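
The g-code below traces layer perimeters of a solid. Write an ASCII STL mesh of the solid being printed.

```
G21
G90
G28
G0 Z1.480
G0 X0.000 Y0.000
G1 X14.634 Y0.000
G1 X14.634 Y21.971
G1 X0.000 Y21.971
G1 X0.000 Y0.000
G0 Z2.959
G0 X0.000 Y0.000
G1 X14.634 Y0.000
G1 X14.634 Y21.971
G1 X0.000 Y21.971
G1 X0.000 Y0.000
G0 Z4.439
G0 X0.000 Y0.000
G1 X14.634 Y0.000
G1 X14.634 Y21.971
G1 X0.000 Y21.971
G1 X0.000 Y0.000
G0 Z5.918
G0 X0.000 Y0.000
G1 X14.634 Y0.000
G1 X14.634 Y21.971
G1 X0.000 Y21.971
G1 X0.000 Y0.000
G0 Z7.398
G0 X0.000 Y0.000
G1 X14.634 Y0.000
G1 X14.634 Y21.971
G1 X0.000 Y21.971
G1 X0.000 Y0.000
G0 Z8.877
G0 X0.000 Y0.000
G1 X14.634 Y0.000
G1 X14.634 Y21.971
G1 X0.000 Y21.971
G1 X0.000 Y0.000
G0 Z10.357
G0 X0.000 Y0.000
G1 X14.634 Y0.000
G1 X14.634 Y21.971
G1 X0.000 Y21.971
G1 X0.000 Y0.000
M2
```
solid part
  facet normal 0.0000 0.0000 -1.0000
    outer loop
      vertex 14.634 21.971 0.000
      vertex 14.634 0.000 0.000
      vertex 0.000 0.000 0.000
    endloop
  endfacet
  facet normal 0.0000 0.0000 -1.0000
    outer loop
      vertex 0.000 21.971 0.000
      vertex 14.634 21.971 0.000
      vertex 0.000 0.000 0.000
    endloop
  endfacet
  facet normal 0.0000 0.0000 1.0000
    outer loop
      vertex 0.000 0.000 10.357
      vertex 14.634 0.000 10.357
      vertex 14.634 21.971 10.357
    endloop
  endfacet
  facet normal 0.0000 0.0000 1.0000
    outer loop
      vertex 0.000 0.000 10.357
      vertex 14.634 21.971 10.357
      vertex 0.000 21.971 10.357
    endloop
  endfacet
  facet normal 0.0000 -1.0000 0.0000
    outer loop
      vertex 0.000 0.000 0.000
      vertex 14.634 0.000 0.000
      vertex 14.634 0.000 10.357
    endloop
  endfacet
  facet normal 0.0000 -1.0000 0.0000
    outer loop
      vertex 0.000 0.000 0.000
      vertex 14.634 0.000 10.357
      vertex 0.000 0.000 10.357
    endloop
  endfacet
  facet normal 0.0000 1.0000 0.0000
    outer loop
      vertex 14.634 21.971 10.357
      vertex 14.634 21.971 0.000
      vertex 0.000 21.971 0.000
    endloop
  endfacet
  facet normal 0.0000 1.0000 0.0000
    outer loop
      vertex 0.000 21.971 10.357
      vertex 14.634 21.971 10.357
      vertex 0.000 21.971 0.000
    endloop
  endfacet
  facet normal -1.0000 0.0000 0.0000
    outer loop
      vertex 0.000 21.971 10.357
      vertex 0.000 21.971 0.000
      vertex 0.000 0.000 0.000
    endloop
  endfacet
  facet normal -1.0000 0.0000 0.0000
    outer loop
      vertex 0.000 0.000 10.357
      vertex 0.000 21.971 10.357
      vertex 0.000 0.000 0.000
    endloop
  endfacet
  facet normal 1.0000 0.0000 0.0000
    outer loop
      vertex 14.634 0.000 0.000
      vertex 14.634 21.971 0.000
      vertex 14.634 21.971 10.357
    endloop
  endfacet
  facet normal 1.0000 0.0000 0.0000
    outer loop
      vertex 14.634 0.000 0.000
      vertex 14.634 21.971 10.357
      vertex 14.634 0.000 10.357
    endloop
  endfacet
endsolid part

The G0 Z moves step by Δz≈1.480 mm. Every layer's G1 loop is the same polygon, so the solid is a straight extrusion of it from z=0 to z≈10.4. Closing with flat bottom and top caps and triangulating gives 12 facets — a rectangular box, roughly 14.6 × 22 mm footprint and 10.4 mm tall.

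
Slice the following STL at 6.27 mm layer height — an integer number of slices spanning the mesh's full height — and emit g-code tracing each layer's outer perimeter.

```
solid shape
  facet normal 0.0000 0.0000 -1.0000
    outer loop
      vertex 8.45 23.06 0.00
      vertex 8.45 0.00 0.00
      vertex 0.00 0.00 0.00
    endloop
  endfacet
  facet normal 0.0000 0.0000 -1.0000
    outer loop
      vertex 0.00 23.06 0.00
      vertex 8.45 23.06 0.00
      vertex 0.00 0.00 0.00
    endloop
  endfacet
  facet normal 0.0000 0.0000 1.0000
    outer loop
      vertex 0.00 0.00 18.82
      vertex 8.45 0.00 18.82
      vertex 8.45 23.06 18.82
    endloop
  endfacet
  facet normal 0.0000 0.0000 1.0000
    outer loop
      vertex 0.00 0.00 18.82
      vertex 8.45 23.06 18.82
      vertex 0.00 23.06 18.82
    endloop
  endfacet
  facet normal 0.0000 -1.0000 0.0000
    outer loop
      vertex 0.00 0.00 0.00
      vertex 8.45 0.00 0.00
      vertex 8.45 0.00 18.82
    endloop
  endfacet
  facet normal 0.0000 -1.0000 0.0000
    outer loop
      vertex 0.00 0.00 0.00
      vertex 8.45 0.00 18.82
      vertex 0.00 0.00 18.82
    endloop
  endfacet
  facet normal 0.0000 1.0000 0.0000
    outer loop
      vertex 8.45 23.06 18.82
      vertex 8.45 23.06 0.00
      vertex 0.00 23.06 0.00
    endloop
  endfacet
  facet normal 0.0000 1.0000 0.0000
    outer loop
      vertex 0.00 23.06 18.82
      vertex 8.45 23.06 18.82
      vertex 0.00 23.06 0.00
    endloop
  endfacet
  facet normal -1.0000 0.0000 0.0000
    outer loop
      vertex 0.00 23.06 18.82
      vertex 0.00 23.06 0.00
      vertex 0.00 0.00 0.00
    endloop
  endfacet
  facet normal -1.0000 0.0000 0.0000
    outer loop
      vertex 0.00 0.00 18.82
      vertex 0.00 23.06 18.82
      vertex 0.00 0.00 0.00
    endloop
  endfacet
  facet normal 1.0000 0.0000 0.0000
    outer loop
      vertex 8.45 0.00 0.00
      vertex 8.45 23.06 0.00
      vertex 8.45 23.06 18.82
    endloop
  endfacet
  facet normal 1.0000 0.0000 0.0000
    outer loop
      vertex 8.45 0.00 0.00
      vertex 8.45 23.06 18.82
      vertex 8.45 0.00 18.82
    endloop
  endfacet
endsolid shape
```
; perimeter-only toolpath
G21 ; units = mm
G90 ; absolute positioning
G28 ; home
; layer 1
G0 Z6.27
G0 X0.00 Y0.00
G1 X8.45 Y0.00
G1 X8.45 Y23.06
G1 X0.00 Y23.06
G1 X0.00 Y0.00
; layer 2
G0 Z12.55
G0 X0.00 Y0.00
G1 X8.45 Y0.00
G1 X8.45 Y23.06
G1 X0.00 Y23.06
G1 X0.00 Y0.00
; layer 3
G0 Z18.82
G0 X0.00 Y0.00
G1 X8.45 Y0.00
G1 X8.45 Y23.06
G1 X0.00 Y23.06
G1 X0.00 Y0.00
M2 ; end

The solid is a rectangular box, roughly 8.45 × 23.1 mm footprint and 18.8 mm tall. Slicing at Δz = 6.27 mm — 3 equal slices spanning the solid's height, so layer i sits at z = i·h/3 — gives 3 non-empty perimeters. Each is a 4-segment closed polygon; G0 lifts to the layer z and rapids to the start vertex, then G1 traces the edges.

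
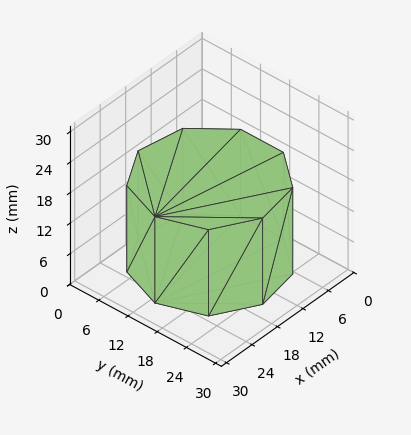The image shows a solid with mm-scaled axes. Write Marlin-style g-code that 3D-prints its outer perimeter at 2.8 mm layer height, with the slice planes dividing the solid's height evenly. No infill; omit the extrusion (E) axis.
Reading the render: the shape is a regular 9-sided prism (a cylinder approximated with 9 flat sides), circumscribed radius ≈ 13 mm, height ≈ 17 mm (dimensions read to the nearest mm from the axis ticks). For the g-code, the solid's height is divided into equal slices at the stated Δz and each level perimeter traced with G1 moves after a G0 lift.

; perimeter-only toolpath
G21 ; units = mm
G90 ; absolute positioning
G28 ; home
; layer 1
G0 Z2.8
G0 X26.0 Y13.0
G1 X23.0 Y21.4
G1 X15.3 Y25.8
G1 X6.5 Y24.3
G1 X0.8 Y17.4
G1 X0.8 Y8.6
G1 X6.5 Y1.7
G1 X15.3 Y0.2
G1 X23.0 Y4.6
G1 X26.0 Y13.0
; layer 2
G0 Z5.7
G0 X26.0 Y13.0
G1 X23.0 Y21.4
G1 X15.3 Y25.8
G1 X6.5 Y24.3
G1 X0.8 Y17.4
G1 X0.8 Y8.6
G1 X6.5 Y1.7
G1 X15.3 Y0.2
G1 X23.0 Y4.6
G1 X26.0 Y13.0
; layer 3
G0 Z8.5
G0 X26.0 Y13.0
G1 X23.0 Y21.4
G1 X15.3 Y25.8
G1 X6.5 Y24.3
G1 X0.8 Y17.4
G1 X0.8 Y8.6
G1 X6.5 Y1.7
G1 X15.3 Y0.2
G1 X23.0 Y4.6
G1 X26.0 Y13.0
; layer 4
G0 Z11.3
G0 X26.0 Y13.0
G1 X23.0 Y21.4
G1 X15.3 Y25.8
G1 X6.5 Y24.3
G1 X0.8 Y17.4
G1 X0.8 Y8.6
G1 X6.5 Y1.7
G1 X15.3 Y0.2
G1 X23.0 Y4.6
G1 X26.0 Y13.0
; layer 5
G0 Z14.2
G0 X26.0 Y13.0
G1 X23.0 Y21.4
G1 X15.3 Y25.8
G1 X6.5 Y24.3
G1 X0.8 Y17.4
G1 X0.8 Y8.6
G1 X6.5 Y1.7
G1 X15.3 Y0.2
G1 X23.0 Y4.6
G1 X26.0 Y13.0
; layer 6
G0 Z17.0
G0 X26.0 Y13.0
G1 X23.0 Y21.4
G1 X15.3 Y25.8
G1 X6.5 Y24.3
G1 X0.8 Y17.4
G1 X0.8 Y8.6
G1 X6.5 Y1.7
G1 X15.3 Y0.2
G1 X23.0 Y4.6
G1 X26.0 Y13.0
M2 ; end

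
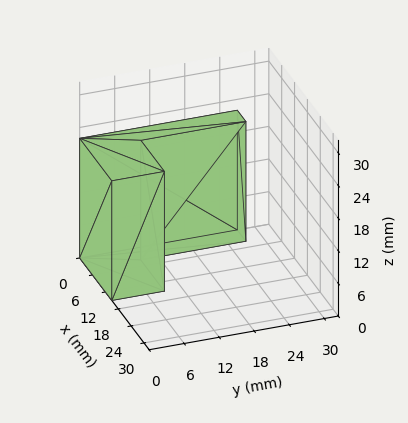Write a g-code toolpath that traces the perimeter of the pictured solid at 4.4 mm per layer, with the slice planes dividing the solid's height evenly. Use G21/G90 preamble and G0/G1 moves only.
Reading the render: the shape is an L-shaped prism: outer 15 × 27 mm, arm thicknesses ≈ 9 mm (horizontal) and 4 mm (vertical), extruded 22 mm in z (dimensions read to the nearest mm from the axis ticks). For the g-code, the solid's height is divided into equal slices at the stated Δz and each level perimeter traced with G1 moves after a G0 lift.

; perimeter-only toolpath
G21 ; units = mm
G90 ; absolute positioning
G28 ; home
; layer 1
G0 Z4.4
G0 X0.0 Y0.0
G1 X15.0 Y0.0
G1 X15.0 Y9.0
G1 X4.0 Y9.0
G1 X4.0 Y27.0
G1 X0.0 Y27.0
G1 X0.0 Y0.0
; layer 2
G0 Z8.8
G0 X0.0 Y0.0
G1 X15.0 Y0.0
G1 X15.0 Y9.0
G1 X4.0 Y9.0
G1 X4.0 Y27.0
G1 X0.0 Y27.0
G1 X0.0 Y0.0
; layer 3
G0 Z13.2
G0 X0.0 Y0.0
G1 X15.0 Y0.0
G1 X15.0 Y9.0
G1 X4.0 Y9.0
G1 X4.0 Y27.0
G1 X0.0 Y27.0
G1 X0.0 Y0.0
; layer 4
G0 Z17.6
G0 X0.0 Y0.0
G1 X15.0 Y0.0
G1 X15.0 Y9.0
G1 X4.0 Y9.0
G1 X4.0 Y27.0
G1 X0.0 Y27.0
G1 X0.0 Y0.0
; layer 5
G0 Z22.0
G0 X0.0 Y0.0
G1 X15.0 Y0.0
G1 X15.0 Y9.0
G1 X4.0 Y9.0
G1 X4.0 Y27.0
G1 X0.0 Y27.0
G1 X0.0 Y0.0
M2 ; end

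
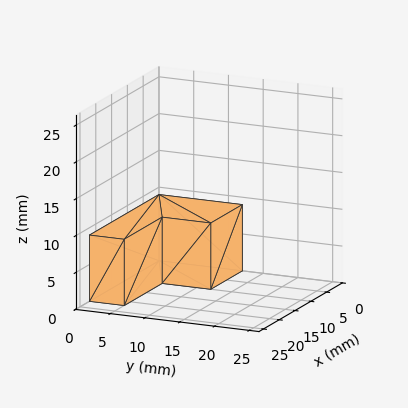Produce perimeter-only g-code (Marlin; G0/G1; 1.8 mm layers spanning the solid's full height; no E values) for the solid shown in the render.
Reading the render: the shape is an L-shaped prism: outer 22 × 12 mm, arm thicknesses ≈ 5 mm (horizontal) and 10 mm (vertical), extruded 9 mm in z (dimensions read to the nearest mm from the axis ticks). For the g-code, the solid's height is divided into equal slices at the stated Δz and each level perimeter traced with G1 moves after a G0 lift.

; perimeter-only toolpath
G21 ; units = mm
G90 ; absolute positioning
G28 ; home
; layer 1
G0 Z1.8
G0 X0.0 Y0.0
G1 X22.0 Y0.0
G1 X22.0 Y5.0
G1 X10.0 Y5.0
G1 X10.0 Y12.0
G1 X0.0 Y12.0
G1 X0.0 Y0.0
; layer 2
G0 Z3.6
G0 X0.0 Y0.0
G1 X22.0 Y0.0
G1 X22.0 Y5.0
G1 X10.0 Y5.0
G1 X10.0 Y12.0
G1 X0.0 Y12.0
G1 X0.0 Y0.0
; layer 3
G0 Z5.4
G0 X0.0 Y0.0
G1 X22.0 Y0.0
G1 X22.0 Y5.0
G1 X10.0 Y5.0
G1 X10.0 Y12.0
G1 X0.0 Y12.0
G1 X0.0 Y0.0
; layer 4
G0 Z7.2
G0 X0.0 Y0.0
G1 X22.0 Y0.0
G1 X22.0 Y5.0
G1 X10.0 Y5.0
G1 X10.0 Y12.0
G1 X0.0 Y12.0
G1 X0.0 Y0.0
; layer 5
G0 Z9.0
G0 X0.0 Y0.0
G1 X22.0 Y0.0
G1 X22.0 Y5.0
G1 X10.0 Y5.0
G1 X10.0 Y12.0
G1 X0.0 Y12.0
G1 X0.0 Y0.0
M2 ; end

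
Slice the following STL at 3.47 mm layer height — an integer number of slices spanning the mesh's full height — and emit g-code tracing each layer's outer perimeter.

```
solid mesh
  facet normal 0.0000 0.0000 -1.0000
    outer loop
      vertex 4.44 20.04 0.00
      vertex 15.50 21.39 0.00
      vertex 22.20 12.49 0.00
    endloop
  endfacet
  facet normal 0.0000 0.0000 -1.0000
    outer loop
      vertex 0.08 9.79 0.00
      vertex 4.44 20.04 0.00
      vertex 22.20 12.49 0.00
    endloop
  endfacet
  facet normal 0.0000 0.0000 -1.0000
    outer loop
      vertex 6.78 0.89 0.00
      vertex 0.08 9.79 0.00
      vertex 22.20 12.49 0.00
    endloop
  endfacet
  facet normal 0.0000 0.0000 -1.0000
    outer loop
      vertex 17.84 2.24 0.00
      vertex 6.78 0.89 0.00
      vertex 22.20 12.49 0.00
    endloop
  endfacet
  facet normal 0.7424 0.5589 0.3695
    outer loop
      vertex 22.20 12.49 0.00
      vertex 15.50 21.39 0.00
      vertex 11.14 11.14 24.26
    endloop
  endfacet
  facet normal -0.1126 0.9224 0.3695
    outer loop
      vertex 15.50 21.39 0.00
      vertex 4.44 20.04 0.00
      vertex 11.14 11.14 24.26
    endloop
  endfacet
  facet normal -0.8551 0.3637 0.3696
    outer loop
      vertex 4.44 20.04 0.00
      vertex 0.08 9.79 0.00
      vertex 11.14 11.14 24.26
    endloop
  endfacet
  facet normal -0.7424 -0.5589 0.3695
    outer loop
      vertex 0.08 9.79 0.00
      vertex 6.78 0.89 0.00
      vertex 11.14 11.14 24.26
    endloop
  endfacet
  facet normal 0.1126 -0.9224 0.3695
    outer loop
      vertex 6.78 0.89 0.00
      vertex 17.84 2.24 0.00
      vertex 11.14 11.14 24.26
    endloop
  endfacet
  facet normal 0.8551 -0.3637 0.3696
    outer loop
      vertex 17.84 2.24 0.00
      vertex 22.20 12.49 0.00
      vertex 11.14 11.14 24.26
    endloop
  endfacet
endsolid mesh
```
; perimeter-only toolpath
G21 ; units = mm
G90 ; absolute positioning
G28 ; home
; layer 1
G0 Z3.47
G0 X20.62 Y12.30
G1 X14.88 Y19.93
G1 X5.40 Y18.77
G1 X1.66 Y9.98
G1 X7.40 Y2.35
G1 X16.88 Y3.51
G1 X20.62 Y12.30
; layer 2
G0 Z6.93
G0 X19.04 Y12.10
G1 X14.25 Y18.46
G1 X6.35 Y17.50
G1 X3.24 Y10.18
G1 X8.03 Y3.82
G1 X15.93 Y4.78
G1 X19.04 Y12.10
; layer 3
G0 Z10.40
G0 X17.46 Y11.91
G1 X13.63 Y17.00
G1 X7.31 Y16.23
G1 X4.82 Y10.37
G1 X8.65 Y5.28
G1 X14.97 Y6.05
G1 X17.46 Y11.91
; layer 4
G0 Z13.86
G0 X15.88 Y11.72
G1 X13.01 Y15.53
G1 X8.27 Y14.95
G1 X6.40 Y10.56
G1 X9.27 Y6.75
G1 X14.01 Y7.33
G1 X15.88 Y11.72
; layer 5
G0 Z17.33
G0 X14.30 Y11.53
G1 X12.39 Y14.07
G1 X9.23 Y13.68
G1 X7.98 Y10.75
G1 X9.89 Y8.21
G1 X13.05 Y8.60
G1 X14.30 Y11.53
; layer 6
G0 Z20.79
G0 X12.72 Y11.33
G1 X11.76 Y12.60
G1 X10.18 Y12.41
G1 X9.56 Y10.95
G1 X10.52 Y9.68
G1 X12.10 Y9.87
G1 X12.72 Y11.33
M2 ; end

The solid is a regular 6-sided pyramid, base circumscribed radius ≈ 11.1 mm, apex at z ≈ 24.3 mm. Slicing at Δz = 3.47 mm — 7 equal slices spanning the solid's height, so layer i sits at z = i·h/7 — gives 6 non-empty perimeters. Each is a 6-segment closed polygon; G0 lifts to the layer z and rapids to the start vertex, then G1 traces the edges. The cross-section shrinks linearly with z (the slice at the apex is degenerate and omitted).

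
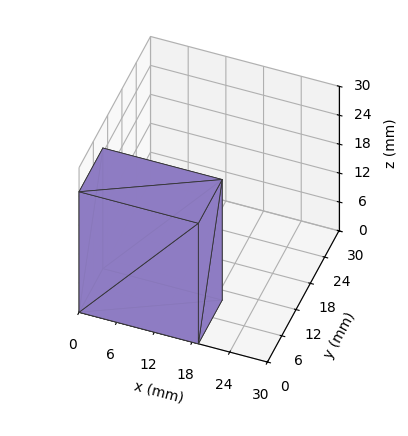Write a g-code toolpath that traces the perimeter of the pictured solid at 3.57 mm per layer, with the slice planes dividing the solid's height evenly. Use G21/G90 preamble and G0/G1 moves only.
Reading the render: the shape is a rectangular box, roughly 19 × 10 mm footprint and 25 mm tall (dimensions read to the nearest mm from the axis ticks). For the g-code, the solid's height is divided into equal slices at the stated Δz and each level perimeter traced with G1 moves after a G0 lift.

; perimeter-only toolpath
G21 ; units = mm
G90 ; absolute positioning
G28 ; home
; layer 1
G0 Z3.57
G0 X0.00 Y0.00
G1 X19.00 Y0.00
G1 X19.00 Y10.00
G1 X0.00 Y10.00
G1 X0.00 Y0.00
; layer 2
G0 Z7.14
G0 X0.00 Y0.00
G1 X19.00 Y0.00
G1 X19.00 Y10.00
G1 X0.00 Y10.00
G1 X0.00 Y0.00
; layer 3
G0 Z10.71
G0 X0.00 Y0.00
G1 X19.00 Y0.00
G1 X19.00 Y10.00
G1 X0.00 Y10.00
G1 X0.00 Y0.00
; layer 4
G0 Z14.29
G0 X0.00 Y0.00
G1 X19.00 Y0.00
G1 X19.00 Y10.00
G1 X0.00 Y10.00
G1 X0.00 Y0.00
; layer 5
G0 Z17.86
G0 X0.00 Y0.00
G1 X19.00 Y0.00
G1 X19.00 Y10.00
G1 X0.00 Y10.00
G1 X0.00 Y0.00
; layer 6
G0 Z21.43
G0 X0.00 Y0.00
G1 X19.00 Y0.00
G1 X19.00 Y10.00
G1 X0.00 Y10.00
G1 X0.00 Y0.00
; layer 7
G0 Z25.00
G0 X0.00 Y0.00
G1 X19.00 Y0.00
G1 X19.00 Y10.00
G1 X0.00 Y10.00
G1 X0.00 Y0.00
M2 ; end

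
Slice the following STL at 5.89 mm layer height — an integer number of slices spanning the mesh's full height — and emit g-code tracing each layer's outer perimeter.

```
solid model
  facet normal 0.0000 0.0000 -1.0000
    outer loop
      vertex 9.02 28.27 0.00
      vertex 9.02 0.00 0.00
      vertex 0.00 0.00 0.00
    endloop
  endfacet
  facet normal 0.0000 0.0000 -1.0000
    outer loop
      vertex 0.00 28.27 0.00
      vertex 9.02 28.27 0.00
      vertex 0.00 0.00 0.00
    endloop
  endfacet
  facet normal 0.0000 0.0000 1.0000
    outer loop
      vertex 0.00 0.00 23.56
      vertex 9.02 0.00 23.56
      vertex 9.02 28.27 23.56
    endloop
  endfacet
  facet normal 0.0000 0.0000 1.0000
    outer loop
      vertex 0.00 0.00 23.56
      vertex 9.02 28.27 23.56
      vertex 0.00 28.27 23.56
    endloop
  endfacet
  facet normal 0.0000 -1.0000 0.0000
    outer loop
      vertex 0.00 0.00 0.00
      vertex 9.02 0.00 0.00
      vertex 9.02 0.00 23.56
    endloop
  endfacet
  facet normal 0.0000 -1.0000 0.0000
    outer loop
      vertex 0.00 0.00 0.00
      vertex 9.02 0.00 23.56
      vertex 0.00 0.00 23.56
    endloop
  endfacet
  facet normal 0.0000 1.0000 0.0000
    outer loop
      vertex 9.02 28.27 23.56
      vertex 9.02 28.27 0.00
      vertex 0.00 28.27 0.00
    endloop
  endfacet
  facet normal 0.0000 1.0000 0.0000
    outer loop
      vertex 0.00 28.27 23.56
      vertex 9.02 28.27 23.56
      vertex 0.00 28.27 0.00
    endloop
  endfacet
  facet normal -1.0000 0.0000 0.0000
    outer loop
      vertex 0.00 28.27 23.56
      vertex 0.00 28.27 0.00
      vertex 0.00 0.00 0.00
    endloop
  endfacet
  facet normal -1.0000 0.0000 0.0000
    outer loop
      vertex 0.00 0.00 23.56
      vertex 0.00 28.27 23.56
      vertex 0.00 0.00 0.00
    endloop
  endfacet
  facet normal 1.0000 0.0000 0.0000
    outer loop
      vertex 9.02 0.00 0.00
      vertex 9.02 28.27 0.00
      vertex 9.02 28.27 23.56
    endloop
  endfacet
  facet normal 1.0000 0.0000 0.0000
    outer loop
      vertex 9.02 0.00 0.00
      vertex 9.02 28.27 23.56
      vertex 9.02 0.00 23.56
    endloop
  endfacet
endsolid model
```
; perimeter-only toolpath
G21 ; units = mm
G90 ; absolute positioning
G28 ; home
; layer 1
G0 Z5.89
G0 X0.00 Y0.00
G1 X9.02 Y0.00
G1 X9.02 Y28.27
G1 X0.00 Y28.27
G1 X0.00 Y0.00
; layer 2
G0 Z11.78
G0 X0.00 Y0.00
G1 X9.02 Y0.00
G1 X9.02 Y28.27
G1 X0.00 Y28.27
G1 X0.00 Y0.00
; layer 3
G0 Z17.67
G0 X0.00 Y0.00
G1 X9.02 Y0.00
G1 X9.02 Y28.27
G1 X0.00 Y28.27
G1 X0.00 Y0.00
; layer 4
G0 Z23.56
G0 X0.00 Y0.00
G1 X9.02 Y0.00
G1 X9.02 Y28.27
G1 X0.00 Y28.27
G1 X0.00 Y0.00
M2 ; end

The solid is a rectangular box, roughly 9.02 × 28.3 mm footprint and 23.6 mm tall. Slicing at Δz = 5.89 mm — 4 equal slices spanning the solid's height, so layer i sits at z = i·h/4 — gives 4 non-empty perimeters. Each is a 4-segment closed polygon; G0 lifts to the layer z and rapids to the start vertex, then G1 traces the edges.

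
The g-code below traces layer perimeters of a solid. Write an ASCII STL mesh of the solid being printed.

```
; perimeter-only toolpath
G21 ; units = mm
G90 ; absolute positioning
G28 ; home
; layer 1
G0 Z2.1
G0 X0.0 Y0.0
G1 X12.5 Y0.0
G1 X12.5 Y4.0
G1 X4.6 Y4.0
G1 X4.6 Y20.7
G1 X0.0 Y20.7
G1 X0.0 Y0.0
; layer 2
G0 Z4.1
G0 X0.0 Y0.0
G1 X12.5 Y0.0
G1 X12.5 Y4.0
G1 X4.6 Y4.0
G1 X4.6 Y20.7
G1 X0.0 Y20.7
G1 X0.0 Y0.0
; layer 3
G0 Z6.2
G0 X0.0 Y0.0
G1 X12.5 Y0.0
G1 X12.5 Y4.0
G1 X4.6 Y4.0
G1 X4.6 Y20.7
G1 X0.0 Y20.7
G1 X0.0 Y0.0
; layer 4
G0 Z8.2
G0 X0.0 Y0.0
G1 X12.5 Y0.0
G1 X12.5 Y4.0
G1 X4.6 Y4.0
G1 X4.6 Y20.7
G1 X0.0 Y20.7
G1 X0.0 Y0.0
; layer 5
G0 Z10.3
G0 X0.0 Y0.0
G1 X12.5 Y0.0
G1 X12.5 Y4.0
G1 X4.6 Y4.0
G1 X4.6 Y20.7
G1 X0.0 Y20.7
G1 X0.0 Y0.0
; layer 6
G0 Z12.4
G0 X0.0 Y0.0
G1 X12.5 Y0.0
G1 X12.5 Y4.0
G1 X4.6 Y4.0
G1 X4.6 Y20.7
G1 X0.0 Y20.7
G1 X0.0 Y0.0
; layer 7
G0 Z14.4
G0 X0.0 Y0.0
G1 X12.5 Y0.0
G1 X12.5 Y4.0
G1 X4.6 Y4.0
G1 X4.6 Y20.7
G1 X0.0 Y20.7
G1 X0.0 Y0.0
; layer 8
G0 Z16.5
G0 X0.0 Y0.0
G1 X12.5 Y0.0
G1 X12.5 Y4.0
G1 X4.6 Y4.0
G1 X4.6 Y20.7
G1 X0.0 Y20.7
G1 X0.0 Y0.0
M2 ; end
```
solid part
  facet normal 0.0000 0.0000 -1.0000
    outer loop
      vertex 12.5 4.0 0.0
      vertex 12.5 0.0 0.0
      vertex 0.0 0.0 0.0
    endloop
  endfacet
  facet normal 0.0000 0.0000 -1.0000
    outer loop
      vertex 4.6 4.0 0.0
      vertex 12.5 4.0 0.0
      vertex 0.0 0.0 0.0
    endloop
  endfacet
  facet normal 0.0000 0.0000 -1.0000
    outer loop
      vertex 4.6 20.7 0.0
      vertex 4.6 4.0 0.0
      vertex 0.0 0.0 0.0
    endloop
  endfacet
  facet normal 0.0000 0.0000 -1.0000
    outer loop
      vertex 0.0 20.7 0.0
      vertex 4.6 20.7 0.0
      vertex 0.0 0.0 0.0
    endloop
  endfacet
  facet normal 0.0000 0.0000 1.0000
    outer loop
      vertex 0.0 0.0 16.5
      vertex 12.5 0.0 16.5
      vertex 12.5 4.0 16.5
    endloop
  endfacet
  facet normal 0.0000 0.0000 1.0000
    outer loop
      vertex 0.0 0.0 16.5
      vertex 12.5 4.0 16.5
      vertex 4.6 4.0 16.5
    endloop
  endfacet
  facet normal 0.0000 0.0000 1.0000
    outer loop
      vertex 0.0 0.0 16.5
      vertex 4.6 4.0 16.5
      vertex 4.6 20.7 16.5
    endloop
  endfacet
  facet normal 0.0000 0.0000 1.0000
    outer loop
      vertex 0.0 0.0 16.5
      vertex 4.6 20.7 16.5
      vertex 0.0 20.7 16.5
    endloop
  endfacet
  facet normal 0.0000 -1.0000 0.0000
    outer loop
      vertex 0.0 0.0 0.0
      vertex 12.5 0.0 0.0
      vertex 12.5 0.0 16.5
    endloop
  endfacet
  facet normal 0.0000 -1.0000 0.0000
    outer loop
      vertex 0.0 0.0 0.0
      vertex 12.5 0.0 16.5
      vertex 0.0 0.0 16.5
    endloop
  endfacet
  facet normal 1.0000 0.0000 0.0000
    outer loop
      vertex 12.5 0.0 0.0
      vertex 12.5 4.0 0.0
      vertex 12.5 4.0 16.5
    endloop
  endfacet
  facet normal 1.0000 0.0000 0.0000
    outer loop
      vertex 12.5 0.0 0.0
      vertex 12.5 4.0 16.5
      vertex 12.5 0.0 16.5
    endloop
  endfacet
  facet normal 0.0000 1.0000 0.0000
    outer loop
      vertex 12.5 4.0 0.0
      vertex 4.6 4.0 0.0
      vertex 4.6 4.0 16.5
    endloop
  endfacet
  facet normal 0.0000 1.0000 0.0000
    outer loop
      vertex 12.5 4.0 0.0
      vertex 4.6 4.0 16.5
      vertex 12.5 4.0 16.5
    endloop
  endfacet
  facet normal 1.0000 0.0000 0.0000
    outer loop
      vertex 4.6 4.0 0.0
      vertex 4.6 20.7 0.0
      vertex 4.6 20.7 16.5
    endloop
  endfacet
  facet normal 1.0000 0.0000 0.0000
    outer loop
      vertex 4.6 4.0 0.0
      vertex 4.6 20.7 16.5
      vertex 4.6 4.0 16.5
    endloop
  endfacet
  facet normal 0.0000 1.0000 0.0000
    outer loop
      vertex 4.6 20.7 0.0
      vertex 0.0 20.7 0.0
      vertex 0.0 20.7 16.5
    endloop
  endfacet
  facet normal 0.0000 1.0000 0.0000
    outer loop
      vertex 4.6 20.7 0.0
      vertex 0.0 20.7 16.5
      vertex 4.6 20.7 16.5
    endloop
  endfacet
  facet normal -1.0000 0.0000 0.0000
    outer loop
      vertex 0.0 20.7 0.0
      vertex 0.0 0.0 0.0
      vertex 0.0 0.0 16.5
    endloop
  endfacet
  facet normal -1.0000 0.0000 0.0000
    outer loop
      vertex 0.0 20.7 0.0
      vertex 0.0 0.0 16.5
      vertex 0.0 20.7 16.5
    endloop
  endfacet
endsolid part

The G0 Z moves step by Δz≈2.1 mm. Every layer's G1 loop is the same polygon, so the solid is a straight extrusion of it from z=0 to z≈16.5. Closing with flat bottom and top caps and triangulating gives 20 facets — an L-shaped prism: outer 12.5 × 20.7 mm, arm thicknesses ≈ 4 mm (horizontal) and 4.6 mm (vertical), extruded 16.5 mm in z.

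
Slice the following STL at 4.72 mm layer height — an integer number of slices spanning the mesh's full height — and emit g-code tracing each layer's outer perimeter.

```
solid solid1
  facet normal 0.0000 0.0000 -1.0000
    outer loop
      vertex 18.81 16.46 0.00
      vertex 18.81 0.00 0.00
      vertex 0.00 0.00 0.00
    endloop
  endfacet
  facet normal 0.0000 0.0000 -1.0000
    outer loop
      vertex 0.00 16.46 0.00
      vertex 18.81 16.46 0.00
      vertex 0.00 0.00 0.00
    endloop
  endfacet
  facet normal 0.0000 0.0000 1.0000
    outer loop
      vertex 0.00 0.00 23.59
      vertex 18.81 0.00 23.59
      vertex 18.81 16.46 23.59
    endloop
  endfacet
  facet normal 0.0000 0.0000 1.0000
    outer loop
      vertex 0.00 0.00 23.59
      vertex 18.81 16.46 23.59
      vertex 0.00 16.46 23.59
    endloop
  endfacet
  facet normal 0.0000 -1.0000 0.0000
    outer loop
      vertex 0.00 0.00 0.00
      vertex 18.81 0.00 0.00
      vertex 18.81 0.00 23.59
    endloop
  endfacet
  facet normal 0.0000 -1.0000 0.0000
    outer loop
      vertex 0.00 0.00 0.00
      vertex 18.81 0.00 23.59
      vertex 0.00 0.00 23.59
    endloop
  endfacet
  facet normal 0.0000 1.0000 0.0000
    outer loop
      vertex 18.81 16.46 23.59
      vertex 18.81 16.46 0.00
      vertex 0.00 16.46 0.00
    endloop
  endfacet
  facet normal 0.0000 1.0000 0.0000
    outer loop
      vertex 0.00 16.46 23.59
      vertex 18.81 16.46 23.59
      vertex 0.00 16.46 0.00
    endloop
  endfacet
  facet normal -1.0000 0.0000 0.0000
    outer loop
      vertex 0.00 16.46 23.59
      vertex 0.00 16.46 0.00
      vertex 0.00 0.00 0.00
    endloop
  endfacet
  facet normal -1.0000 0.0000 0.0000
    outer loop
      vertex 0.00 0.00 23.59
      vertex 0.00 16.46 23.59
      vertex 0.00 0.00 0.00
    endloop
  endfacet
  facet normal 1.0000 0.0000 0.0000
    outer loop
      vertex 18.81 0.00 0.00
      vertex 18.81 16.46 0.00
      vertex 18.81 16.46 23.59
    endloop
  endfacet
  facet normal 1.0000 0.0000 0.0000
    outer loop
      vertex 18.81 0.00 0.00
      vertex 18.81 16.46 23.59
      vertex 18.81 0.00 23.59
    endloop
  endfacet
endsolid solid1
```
; perimeter-only toolpath
G21 ; units = mm
G90 ; absolute positioning
G28 ; home
; layer 1
G0 Z4.72
G0 X0.00 Y0.00
G1 X18.81 Y0.00
G1 X18.81 Y16.46
G1 X0.00 Y16.46
G1 X0.00 Y0.00
; layer 2
G0 Z9.44
G0 X0.00 Y0.00
G1 X18.81 Y0.00
G1 X18.81 Y16.46
G1 X0.00 Y16.46
G1 X0.00 Y0.00
; layer 3
G0 Z14.15
G0 X0.00 Y0.00
G1 X18.81 Y0.00
G1 X18.81 Y16.46
G1 X0.00 Y16.46
G1 X0.00 Y0.00
; layer 4
G0 Z18.87
G0 X0.00 Y0.00
G1 X18.81 Y0.00
G1 X18.81 Y16.46
G1 X0.00 Y16.46
G1 X0.00 Y0.00
; layer 5
G0 Z23.59
G0 X0.00 Y0.00
G1 X18.81 Y0.00
G1 X18.81 Y16.46
G1 X0.00 Y16.46
G1 X0.00 Y0.00
M2 ; end

The solid is a rectangular box, roughly 18.8 × 16.5 mm footprint and 23.6 mm tall. Slicing at Δz = 4.72 mm — 5 equal slices spanning the solid's height, so layer i sits at z = i·h/5 — gives 5 non-empty perimeters. Each is a 4-segment closed polygon; G0 lifts to the layer z and rapids to the start vertex, then G1 traces the edges.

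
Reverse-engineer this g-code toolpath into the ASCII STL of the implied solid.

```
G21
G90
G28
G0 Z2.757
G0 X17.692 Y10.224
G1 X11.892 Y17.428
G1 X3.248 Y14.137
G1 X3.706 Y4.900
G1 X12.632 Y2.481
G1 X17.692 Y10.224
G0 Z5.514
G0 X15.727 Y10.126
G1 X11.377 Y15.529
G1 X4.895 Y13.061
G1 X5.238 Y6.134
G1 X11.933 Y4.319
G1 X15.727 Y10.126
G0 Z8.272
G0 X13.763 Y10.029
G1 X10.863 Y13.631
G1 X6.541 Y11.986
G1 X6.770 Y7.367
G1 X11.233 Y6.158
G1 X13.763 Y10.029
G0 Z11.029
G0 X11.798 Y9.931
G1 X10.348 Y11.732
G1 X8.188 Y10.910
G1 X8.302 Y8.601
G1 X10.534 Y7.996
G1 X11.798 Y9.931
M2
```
solid part
  facet normal 0.0000 0.0000 -1.0000
    outer loop
      vertex 1.602 15.213 0.000
      vertex 12.406 19.326 0.000
      vertex 19.656 10.321 0.000
    endloop
  endfacet
  facet normal 0.0000 0.0000 -1.0000
    outer loop
      vertex 2.174 3.667 0.000
      vertex 1.602 15.213 0.000
      vertex 19.656 10.321 0.000
    endloop
  endfacet
  facet normal 0.0000 0.0000 -1.0000
    outer loop
      vertex 13.332 0.643 0.000
      vertex 2.174 3.667 0.000
      vertex 19.656 10.321 0.000
    endloop
  endfacet
  facet normal 0.6746 0.5432 0.4998
    outer loop
      vertex 19.656 10.321 0.000
      vertex 12.406 19.326 0.000
      vertex 9.834 9.834 13.786
    endloop
  endfacet
  facet normal -0.3082 0.8094 0.4998
    outer loop
      vertex 12.406 19.326 0.000
      vertex 1.602 15.213 0.000
      vertex 9.834 9.834 13.786
    endloop
  endfacet
  facet normal -0.8651 -0.0429 0.4998
    outer loop
      vertex 1.602 15.213 0.000
      vertex 2.174 3.667 0.000
      vertex 9.834 9.834 13.786
    endloop
  endfacet
  facet normal -0.2266 -0.8360 0.4998
    outer loop
      vertex 2.174 3.667 0.000
      vertex 13.332 0.643 0.000
      vertex 9.834 9.834 13.786
    endloop
  endfacet
  facet normal 0.7251 -0.4738 0.4998
    outer loop
      vertex 13.332 0.643 0.000
      vertex 19.656 10.321 0.000
      vertex 9.834 9.834 13.786
    endloop
  endfacet
endsolid part

The G0 Z moves step by Δz≈2.757 mm. The G1 loops shrink linearly with z, so the solid tapers from its base footprint up to z≈13.8. Closing with a flat bottom cap and the tapered top and triangulating gives 8 facets — a regular 5-sided pyramid, base circumscribed radius ≈ 9.83 mm, apex at z ≈ 13.8 mm.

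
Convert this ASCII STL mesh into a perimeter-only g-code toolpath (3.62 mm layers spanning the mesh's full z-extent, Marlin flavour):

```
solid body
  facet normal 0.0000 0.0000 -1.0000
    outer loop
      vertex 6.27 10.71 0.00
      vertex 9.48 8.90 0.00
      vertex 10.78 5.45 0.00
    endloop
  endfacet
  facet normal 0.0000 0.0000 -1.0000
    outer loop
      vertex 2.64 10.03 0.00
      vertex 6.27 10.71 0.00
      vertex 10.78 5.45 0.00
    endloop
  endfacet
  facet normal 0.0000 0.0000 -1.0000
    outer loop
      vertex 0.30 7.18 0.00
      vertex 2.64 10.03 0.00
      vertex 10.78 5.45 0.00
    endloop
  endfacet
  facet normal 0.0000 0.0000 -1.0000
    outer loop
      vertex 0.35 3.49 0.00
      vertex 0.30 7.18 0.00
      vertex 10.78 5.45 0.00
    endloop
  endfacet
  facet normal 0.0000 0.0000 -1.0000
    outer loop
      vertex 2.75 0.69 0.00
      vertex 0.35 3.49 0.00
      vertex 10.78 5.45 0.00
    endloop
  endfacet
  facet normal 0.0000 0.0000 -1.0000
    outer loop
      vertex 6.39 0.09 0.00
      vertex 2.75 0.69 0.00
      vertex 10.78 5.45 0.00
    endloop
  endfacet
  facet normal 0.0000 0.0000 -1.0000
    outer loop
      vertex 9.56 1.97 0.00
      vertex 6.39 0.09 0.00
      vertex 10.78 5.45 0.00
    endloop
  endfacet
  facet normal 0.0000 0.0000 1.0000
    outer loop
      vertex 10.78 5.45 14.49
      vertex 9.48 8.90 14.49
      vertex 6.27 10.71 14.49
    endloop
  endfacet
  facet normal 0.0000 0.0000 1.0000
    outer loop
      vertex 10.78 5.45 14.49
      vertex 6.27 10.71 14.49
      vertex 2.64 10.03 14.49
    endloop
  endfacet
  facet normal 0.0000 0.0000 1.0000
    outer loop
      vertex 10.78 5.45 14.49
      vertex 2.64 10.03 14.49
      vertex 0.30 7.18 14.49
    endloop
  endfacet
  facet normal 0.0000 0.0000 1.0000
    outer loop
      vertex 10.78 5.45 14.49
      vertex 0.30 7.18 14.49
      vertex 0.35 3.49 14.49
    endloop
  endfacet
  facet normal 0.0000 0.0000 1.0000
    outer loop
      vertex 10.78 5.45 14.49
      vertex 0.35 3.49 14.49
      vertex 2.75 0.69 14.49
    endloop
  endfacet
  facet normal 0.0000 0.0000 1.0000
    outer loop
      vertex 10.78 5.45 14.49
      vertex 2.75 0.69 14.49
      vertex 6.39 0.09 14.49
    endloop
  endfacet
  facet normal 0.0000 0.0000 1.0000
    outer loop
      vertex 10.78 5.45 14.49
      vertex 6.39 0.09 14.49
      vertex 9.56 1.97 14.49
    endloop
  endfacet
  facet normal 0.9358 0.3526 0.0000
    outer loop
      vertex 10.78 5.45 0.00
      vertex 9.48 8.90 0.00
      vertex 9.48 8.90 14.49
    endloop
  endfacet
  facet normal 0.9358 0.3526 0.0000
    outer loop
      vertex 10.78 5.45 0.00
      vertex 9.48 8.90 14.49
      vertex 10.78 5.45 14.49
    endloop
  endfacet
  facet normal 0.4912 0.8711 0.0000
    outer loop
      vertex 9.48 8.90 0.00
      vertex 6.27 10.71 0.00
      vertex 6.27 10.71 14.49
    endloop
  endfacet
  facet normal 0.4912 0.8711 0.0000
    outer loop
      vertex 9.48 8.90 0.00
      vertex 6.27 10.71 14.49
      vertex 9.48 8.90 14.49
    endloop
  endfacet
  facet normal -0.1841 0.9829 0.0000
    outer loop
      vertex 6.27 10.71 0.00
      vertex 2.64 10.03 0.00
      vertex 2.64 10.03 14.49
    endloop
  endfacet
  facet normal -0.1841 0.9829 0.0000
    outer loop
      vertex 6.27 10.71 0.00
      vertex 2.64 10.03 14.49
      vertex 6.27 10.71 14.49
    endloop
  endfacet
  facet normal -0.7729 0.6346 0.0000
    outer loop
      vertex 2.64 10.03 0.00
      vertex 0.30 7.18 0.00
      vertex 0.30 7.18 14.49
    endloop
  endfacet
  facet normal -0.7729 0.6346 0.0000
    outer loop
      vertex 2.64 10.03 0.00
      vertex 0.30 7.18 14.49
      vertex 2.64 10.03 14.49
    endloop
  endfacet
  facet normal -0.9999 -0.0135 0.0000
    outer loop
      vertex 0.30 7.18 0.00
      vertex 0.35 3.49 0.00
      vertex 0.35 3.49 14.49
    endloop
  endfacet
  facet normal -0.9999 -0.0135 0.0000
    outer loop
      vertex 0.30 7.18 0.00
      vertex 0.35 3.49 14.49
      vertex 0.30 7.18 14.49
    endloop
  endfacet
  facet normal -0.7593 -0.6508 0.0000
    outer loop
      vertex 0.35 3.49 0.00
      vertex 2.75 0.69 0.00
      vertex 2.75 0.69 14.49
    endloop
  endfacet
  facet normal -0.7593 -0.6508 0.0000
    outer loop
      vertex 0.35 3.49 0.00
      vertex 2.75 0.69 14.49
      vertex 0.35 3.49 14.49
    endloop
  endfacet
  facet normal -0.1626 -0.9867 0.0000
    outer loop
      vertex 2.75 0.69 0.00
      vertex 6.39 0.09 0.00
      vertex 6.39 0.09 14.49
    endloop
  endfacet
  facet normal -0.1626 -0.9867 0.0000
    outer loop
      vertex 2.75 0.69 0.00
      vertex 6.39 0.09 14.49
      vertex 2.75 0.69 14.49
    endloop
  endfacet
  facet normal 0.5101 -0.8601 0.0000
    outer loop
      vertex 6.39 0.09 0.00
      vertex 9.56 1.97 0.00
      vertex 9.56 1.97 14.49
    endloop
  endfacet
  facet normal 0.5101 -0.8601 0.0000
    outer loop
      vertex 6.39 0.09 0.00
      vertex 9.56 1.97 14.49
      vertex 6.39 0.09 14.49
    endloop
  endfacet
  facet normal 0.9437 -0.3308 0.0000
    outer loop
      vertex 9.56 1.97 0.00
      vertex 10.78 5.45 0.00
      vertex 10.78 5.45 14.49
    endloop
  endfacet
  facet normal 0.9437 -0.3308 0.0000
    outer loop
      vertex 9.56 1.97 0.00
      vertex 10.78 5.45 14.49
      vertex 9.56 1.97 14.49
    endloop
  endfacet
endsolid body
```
; perimeter-only toolpath
G21 ; units = mm
G90 ; absolute positioning
G28 ; home
; layer 1
G0 Z3.62
G0 X10.78 Y5.45
G1 X9.48 Y8.90
G1 X6.27 Y10.71
G1 X2.64 Y10.03
G1 X0.30 Y7.18
G1 X0.35 Y3.49
G1 X2.75 Y0.69
G1 X6.39 Y0.09
G1 X9.56 Y1.97
G1 X10.78 Y5.45
; layer 2
G0 Z7.25
G0 X10.78 Y5.45
G1 X9.48 Y8.90
G1 X6.27 Y10.71
G1 X2.64 Y10.03
G1 X0.30 Y7.18
G1 X0.35 Y3.49
G1 X2.75 Y0.69
G1 X6.39 Y0.09
G1 X9.56 Y1.97
G1 X10.78 Y5.45
; layer 3
G0 Z10.87
G0 X10.78 Y5.45
G1 X9.48 Y8.90
G1 X6.27 Y10.71
G1 X2.64 Y10.03
G1 X0.30 Y7.18
G1 X0.35 Y3.49
G1 X2.75 Y0.69
G1 X6.39 Y0.09
G1 X9.56 Y1.97
G1 X10.78 Y5.45
; layer 4
G0 Z14.49
G0 X10.78 Y5.45
G1 X9.48 Y8.90
G1 X6.27 Y10.71
G1 X2.64 Y10.03
G1 X0.30 Y7.18
G1 X0.35 Y3.49
G1 X2.75 Y0.69
G1 X6.39 Y0.09
G1 X9.56 Y1.97
G1 X10.78 Y5.45
M2 ; end

The solid is a regular 9-sided prism (a cylinder approximated with 9 flat sides), circumscribed radius ≈ 5.39 mm, height ≈ 14.5 mm. Slicing at Δz = 3.62 mm — 4 equal slices spanning the solid's height, so layer i sits at z = i·h/4 — gives 4 non-empty perimeters. Each is a 9-segment closed polygon; G0 lifts to the layer z and rapids to the start vertex, then G1 traces the edges.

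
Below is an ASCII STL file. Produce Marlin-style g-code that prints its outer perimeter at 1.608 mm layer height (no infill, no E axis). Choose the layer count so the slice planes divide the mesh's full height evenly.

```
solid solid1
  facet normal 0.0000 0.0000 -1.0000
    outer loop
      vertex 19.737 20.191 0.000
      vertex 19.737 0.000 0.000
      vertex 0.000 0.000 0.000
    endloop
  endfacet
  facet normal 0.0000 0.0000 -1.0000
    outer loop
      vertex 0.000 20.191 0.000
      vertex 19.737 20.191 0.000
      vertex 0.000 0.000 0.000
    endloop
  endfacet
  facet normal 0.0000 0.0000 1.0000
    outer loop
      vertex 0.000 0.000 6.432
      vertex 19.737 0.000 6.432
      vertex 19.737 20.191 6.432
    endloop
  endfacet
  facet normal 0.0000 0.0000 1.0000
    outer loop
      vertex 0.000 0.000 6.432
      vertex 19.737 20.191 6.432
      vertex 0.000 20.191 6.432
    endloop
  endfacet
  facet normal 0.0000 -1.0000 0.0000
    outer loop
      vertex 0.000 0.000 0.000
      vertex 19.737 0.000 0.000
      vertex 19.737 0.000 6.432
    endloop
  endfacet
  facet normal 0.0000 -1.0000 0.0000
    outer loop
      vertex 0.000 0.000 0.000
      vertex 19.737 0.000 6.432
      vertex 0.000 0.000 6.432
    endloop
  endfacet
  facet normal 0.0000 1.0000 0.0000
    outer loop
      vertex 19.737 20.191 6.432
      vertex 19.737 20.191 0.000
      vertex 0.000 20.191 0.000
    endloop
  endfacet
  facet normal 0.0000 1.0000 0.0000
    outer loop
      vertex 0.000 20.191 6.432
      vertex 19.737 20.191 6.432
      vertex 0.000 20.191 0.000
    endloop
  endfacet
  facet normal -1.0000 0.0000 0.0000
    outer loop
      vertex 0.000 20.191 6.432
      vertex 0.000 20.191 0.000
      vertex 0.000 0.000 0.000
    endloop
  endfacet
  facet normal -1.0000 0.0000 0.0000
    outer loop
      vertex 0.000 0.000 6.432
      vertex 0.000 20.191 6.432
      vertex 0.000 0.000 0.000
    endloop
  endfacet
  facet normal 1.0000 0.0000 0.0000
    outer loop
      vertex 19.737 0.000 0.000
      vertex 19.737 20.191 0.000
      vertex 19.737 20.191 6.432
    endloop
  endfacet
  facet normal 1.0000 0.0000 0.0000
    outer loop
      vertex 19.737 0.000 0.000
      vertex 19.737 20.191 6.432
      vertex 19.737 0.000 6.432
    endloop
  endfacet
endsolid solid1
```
; perimeter-only toolpath
G21 ; units = mm
G90 ; absolute positioning
G28 ; home
; layer 1
G0 Z1.608
G0 X0.000 Y0.000
G1 X19.737 Y0.000
G1 X19.737 Y20.191
G1 X0.000 Y20.191
G1 X0.000 Y0.000
; layer 2
G0 Z3.216
G0 X0.000 Y0.000
G1 X19.737 Y0.000
G1 X19.737 Y20.191
G1 X0.000 Y20.191
G1 X0.000 Y0.000
; layer 3
G0 Z4.824
G0 X0.000 Y0.000
G1 X19.737 Y0.000
G1 X19.737 Y20.191
G1 X0.000 Y20.191
G1 X0.000 Y0.000
; layer 4
G0 Z6.432
G0 X0.000 Y0.000
G1 X19.737 Y0.000
G1 X19.737 Y20.191
G1 X0.000 Y20.191
G1 X0.000 Y0.000
M2 ; end

The solid is a rectangular box, roughly 19.7 × 20.2 mm footprint and 6.43 mm tall. Slicing at Δz = 1.608 mm — 4 equal slices spanning the solid's height, so layer i sits at z = i·h/4 — gives 4 non-empty perimeters. Each is a 4-segment closed polygon; G0 lifts to the layer z and rapids to the start vertex, then G1 traces the edges.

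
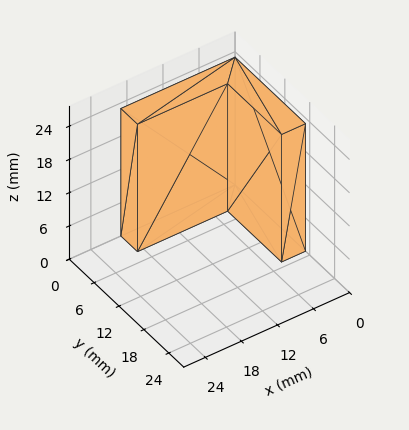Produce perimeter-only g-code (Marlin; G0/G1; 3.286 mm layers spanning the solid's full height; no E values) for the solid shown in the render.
Reading the render: the shape is an L-shaped prism: outer 19 × 17 mm, arm thicknesses ≈ 4 mm (horizontal) and 4 mm (vertical), extruded 23 mm in z (dimensions read to the nearest mm from the axis ticks). For the g-code, the solid's height is divided into equal slices at the stated Δz and each level perimeter traced with G1 moves after a G0 lift.

; perimeter-only toolpath
G21 ; units = mm
G90 ; absolute positioning
G28 ; home
; layer 1
G0 Z3.286
G0 X0.000 Y0.000
G1 X19.000 Y0.000
G1 X19.000 Y4.000
G1 X4.000 Y4.000
G1 X4.000 Y17.000
G1 X0.000 Y17.000
G1 X0.000 Y0.000
; layer 2
G0 Z6.571
G0 X0.000 Y0.000
G1 X19.000 Y0.000
G1 X19.000 Y4.000
G1 X4.000 Y4.000
G1 X4.000 Y17.000
G1 X0.000 Y17.000
G1 X0.000 Y0.000
; layer 3
G0 Z9.857
G0 X0.000 Y0.000
G1 X19.000 Y0.000
G1 X19.000 Y4.000
G1 X4.000 Y4.000
G1 X4.000 Y17.000
G1 X0.000 Y17.000
G1 X0.000 Y0.000
; layer 4
G0 Z13.143
G0 X0.000 Y0.000
G1 X19.000 Y0.000
G1 X19.000 Y4.000
G1 X4.000 Y4.000
G1 X4.000 Y17.000
G1 X0.000 Y17.000
G1 X0.000 Y0.000
; layer 5
G0 Z16.429
G0 X0.000 Y0.000
G1 X19.000 Y0.000
G1 X19.000 Y4.000
G1 X4.000 Y4.000
G1 X4.000 Y17.000
G1 X0.000 Y17.000
G1 X0.000 Y0.000
; layer 6
G0 Z19.714
G0 X0.000 Y0.000
G1 X19.000 Y0.000
G1 X19.000 Y4.000
G1 X4.000 Y4.000
G1 X4.000 Y17.000
G1 X0.000 Y17.000
G1 X0.000 Y0.000
; layer 7
G0 Z23.000
G0 X0.000 Y0.000
G1 X19.000 Y0.000
G1 X19.000 Y4.000
G1 X4.000 Y4.000
G1 X4.000 Y17.000
G1 X0.000 Y17.000
G1 X0.000 Y0.000
M2 ; end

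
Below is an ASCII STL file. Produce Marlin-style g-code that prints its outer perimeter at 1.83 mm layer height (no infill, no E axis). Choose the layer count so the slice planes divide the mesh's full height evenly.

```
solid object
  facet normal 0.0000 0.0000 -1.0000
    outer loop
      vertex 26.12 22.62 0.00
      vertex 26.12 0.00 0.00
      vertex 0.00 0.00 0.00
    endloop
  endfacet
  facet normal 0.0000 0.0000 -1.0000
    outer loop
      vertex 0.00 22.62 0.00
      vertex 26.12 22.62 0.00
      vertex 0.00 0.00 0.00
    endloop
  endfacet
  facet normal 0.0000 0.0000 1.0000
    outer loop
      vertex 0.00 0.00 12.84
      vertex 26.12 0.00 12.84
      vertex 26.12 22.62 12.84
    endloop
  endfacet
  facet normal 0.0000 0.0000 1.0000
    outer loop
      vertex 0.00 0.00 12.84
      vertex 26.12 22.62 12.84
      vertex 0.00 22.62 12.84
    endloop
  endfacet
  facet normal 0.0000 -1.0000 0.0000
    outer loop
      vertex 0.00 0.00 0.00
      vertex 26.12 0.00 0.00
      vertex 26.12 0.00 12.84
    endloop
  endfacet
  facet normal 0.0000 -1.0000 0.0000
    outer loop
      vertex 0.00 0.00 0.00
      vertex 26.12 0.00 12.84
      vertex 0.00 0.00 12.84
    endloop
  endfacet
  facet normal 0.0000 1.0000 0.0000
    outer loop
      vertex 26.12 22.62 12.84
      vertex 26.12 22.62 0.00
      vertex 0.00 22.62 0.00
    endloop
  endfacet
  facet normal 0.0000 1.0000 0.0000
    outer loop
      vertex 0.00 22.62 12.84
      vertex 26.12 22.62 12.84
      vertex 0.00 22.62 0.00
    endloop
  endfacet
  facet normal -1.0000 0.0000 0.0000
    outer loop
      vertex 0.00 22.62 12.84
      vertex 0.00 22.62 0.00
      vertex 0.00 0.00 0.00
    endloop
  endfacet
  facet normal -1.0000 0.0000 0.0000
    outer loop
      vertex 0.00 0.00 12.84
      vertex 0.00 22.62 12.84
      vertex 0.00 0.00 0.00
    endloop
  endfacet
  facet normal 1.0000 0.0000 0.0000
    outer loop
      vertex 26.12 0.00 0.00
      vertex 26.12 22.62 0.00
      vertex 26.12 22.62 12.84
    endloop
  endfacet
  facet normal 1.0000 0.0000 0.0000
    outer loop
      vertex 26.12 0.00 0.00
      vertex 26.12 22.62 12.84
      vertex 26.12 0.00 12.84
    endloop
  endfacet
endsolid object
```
; perimeter-only toolpath
G21 ; units = mm
G90 ; absolute positioning
G28 ; home
; layer 1
G0 Z1.83
G0 X0.00 Y0.00
G1 X26.12 Y0.00
G1 X26.12 Y22.62
G1 X0.00 Y22.62
G1 X0.00 Y0.00
; layer 2
G0 Z3.67
G0 X0.00 Y0.00
G1 X26.12 Y0.00
G1 X26.12 Y22.62
G1 X0.00 Y22.62
G1 X0.00 Y0.00
; layer 3
G0 Z5.50
G0 X0.00 Y0.00
G1 X26.12 Y0.00
G1 X26.12 Y22.62
G1 X0.00 Y22.62
G1 X0.00 Y0.00
; layer 4
G0 Z7.34
G0 X0.00 Y0.00
G1 X26.12 Y0.00
G1 X26.12 Y22.62
G1 X0.00 Y22.62
G1 X0.00 Y0.00
; layer 5
G0 Z9.17
G0 X0.00 Y0.00
G1 X26.12 Y0.00
G1 X26.12 Y22.62
G1 X0.00 Y22.62
G1 X0.00 Y0.00
; layer 6
G0 Z11.01
G0 X0.00 Y0.00
G1 X26.12 Y0.00
G1 X26.12 Y22.62
G1 X0.00 Y22.62
G1 X0.00 Y0.00
; layer 7
G0 Z12.84
G0 X0.00 Y0.00
G1 X26.12 Y0.00
G1 X26.12 Y22.62
G1 X0.00 Y22.62
G1 X0.00 Y0.00
M2 ; end

The solid is a rectangular box, roughly 26.1 × 22.6 mm footprint and 12.8 mm tall. Slicing at Δz = 1.83 mm — 7 equal slices spanning the solid's height, so layer i sits at z = i·h/7 — gives 7 non-empty perimeters. Each is a 4-segment closed polygon; G0 lifts to the layer z and rapids to the start vertex, then G1 traces the edges.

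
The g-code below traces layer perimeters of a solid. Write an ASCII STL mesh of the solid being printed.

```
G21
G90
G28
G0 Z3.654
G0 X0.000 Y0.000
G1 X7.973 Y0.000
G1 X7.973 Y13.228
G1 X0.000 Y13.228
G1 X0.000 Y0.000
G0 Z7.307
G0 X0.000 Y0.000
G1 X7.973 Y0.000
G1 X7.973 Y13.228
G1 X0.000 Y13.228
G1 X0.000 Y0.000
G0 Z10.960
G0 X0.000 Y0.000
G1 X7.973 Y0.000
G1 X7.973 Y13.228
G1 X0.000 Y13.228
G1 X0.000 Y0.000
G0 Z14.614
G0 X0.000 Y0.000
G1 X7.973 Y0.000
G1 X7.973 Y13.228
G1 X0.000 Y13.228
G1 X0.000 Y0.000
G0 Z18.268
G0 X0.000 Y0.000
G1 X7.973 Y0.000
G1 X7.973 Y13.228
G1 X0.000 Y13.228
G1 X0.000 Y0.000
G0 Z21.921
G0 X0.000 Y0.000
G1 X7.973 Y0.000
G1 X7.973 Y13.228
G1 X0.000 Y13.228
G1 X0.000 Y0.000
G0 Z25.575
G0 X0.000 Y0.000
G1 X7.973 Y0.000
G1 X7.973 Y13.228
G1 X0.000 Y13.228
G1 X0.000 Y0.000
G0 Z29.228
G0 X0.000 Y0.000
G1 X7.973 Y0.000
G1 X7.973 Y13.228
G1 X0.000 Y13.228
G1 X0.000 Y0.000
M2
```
solid part
  facet normal 0.0000 0.0000 -1.0000
    outer loop
      vertex 7.973 13.228 0.000
      vertex 7.973 0.000 0.000
      vertex 0.000 0.000 0.000
    endloop
  endfacet
  facet normal 0.0000 0.0000 -1.0000
    outer loop
      vertex 0.000 13.228 0.000
      vertex 7.973 13.228 0.000
      vertex 0.000 0.000 0.000
    endloop
  endfacet
  facet normal 0.0000 0.0000 1.0000
    outer loop
      vertex 0.000 0.000 29.228
      vertex 7.973 0.000 29.228
      vertex 7.973 13.228 29.228
    endloop
  endfacet
  facet normal 0.0000 0.0000 1.0000
    outer loop
      vertex 0.000 0.000 29.228
      vertex 7.973 13.228 29.228
      vertex 0.000 13.228 29.228
    endloop
  endfacet
  facet normal 0.0000 -1.0000 0.0000
    outer loop
      vertex 0.000 0.000 0.000
      vertex 7.973 0.000 0.000
      vertex 7.973 0.000 29.228
    endloop
  endfacet
  facet normal 0.0000 -1.0000 0.0000
    outer loop
      vertex 0.000 0.000 0.000
      vertex 7.973 0.000 29.228
      vertex 0.000 0.000 29.228
    endloop
  endfacet
  facet normal 0.0000 1.0000 0.0000
    outer loop
      vertex 7.973 13.228 29.228
      vertex 7.973 13.228 0.000
      vertex 0.000 13.228 0.000
    endloop
  endfacet
  facet normal 0.0000 1.0000 0.0000
    outer loop
      vertex 0.000 13.228 29.228
      vertex 7.973 13.228 29.228
      vertex 0.000 13.228 0.000
    endloop
  endfacet
  facet normal -1.0000 0.0000 0.0000
    outer loop
      vertex 0.000 13.228 29.228
      vertex 0.000 13.228 0.000
      vertex 0.000 0.000 0.000
    endloop
  endfacet
  facet normal -1.0000 0.0000 0.0000
    outer loop
      vertex 0.000 0.000 29.228
      vertex 0.000 13.228 29.228
      vertex 0.000 0.000 0.000
    endloop
  endfacet
  facet normal 1.0000 0.0000 0.0000
    outer loop
      vertex 7.973 0.000 0.000
      vertex 7.973 13.228 0.000
      vertex 7.973 13.228 29.228
    endloop
  endfacet
  facet normal 1.0000 0.0000 0.0000
    outer loop
      vertex 7.973 0.000 0.000
      vertex 7.973 13.228 29.228
      vertex 7.973 0.000 29.228
    endloop
  endfacet
endsolid part

The G0 Z moves step by Δz≈3.654 mm. Every layer's G1 loop is the same polygon, so the solid is a straight extrusion of it from z=0 to z≈29.2. Closing with flat bottom and top caps and triangulating gives 12 facets — a rectangular box, roughly 7.97 × 13.2 mm footprint and 29.2 mm tall.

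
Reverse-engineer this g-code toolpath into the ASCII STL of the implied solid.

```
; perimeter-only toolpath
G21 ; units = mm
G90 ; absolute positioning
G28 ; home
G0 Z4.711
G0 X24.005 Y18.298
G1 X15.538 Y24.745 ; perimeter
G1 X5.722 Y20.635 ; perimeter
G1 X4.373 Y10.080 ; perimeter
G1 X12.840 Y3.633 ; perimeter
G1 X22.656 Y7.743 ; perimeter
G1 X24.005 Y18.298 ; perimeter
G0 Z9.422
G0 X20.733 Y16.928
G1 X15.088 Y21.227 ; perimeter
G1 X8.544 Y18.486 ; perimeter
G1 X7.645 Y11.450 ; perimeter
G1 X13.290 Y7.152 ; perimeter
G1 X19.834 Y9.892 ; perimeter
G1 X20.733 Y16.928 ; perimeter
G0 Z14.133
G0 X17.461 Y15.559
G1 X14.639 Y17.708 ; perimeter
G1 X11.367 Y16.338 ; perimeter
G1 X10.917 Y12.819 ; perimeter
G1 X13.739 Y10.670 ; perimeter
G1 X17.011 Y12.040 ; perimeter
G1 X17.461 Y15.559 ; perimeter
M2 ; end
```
solid part
  facet normal 0.0000 0.0000 -1.0000
    outer loop
      vertex 2.900 22.784 0.000
      vertex 15.988 28.264 0.000
      vertex 27.277 19.668 0.000
    endloop
  endfacet
  facet normal 0.0000 0.0000 -1.0000
    outer loop
      vertex 1.101 8.710 0.000
      vertex 2.900 22.784 0.000
      vertex 27.277 19.668 0.000
    endloop
  endfacet
  facet normal 0.0000 0.0000 -1.0000
    outer loop
      vertex 12.390 0.114 0.000
      vertex 1.101 8.710 0.000
      vertex 27.277 19.668 0.000
    endloop
  endfacet
  facet normal 0.0000 0.0000 -1.0000
    outer loop
      vertex 25.478 5.594 0.000
      vertex 12.390 0.114 0.000
      vertex 27.277 19.668 0.000
    endloop
  endfacet
  facet normal 0.5075 0.6664 0.5462
    outer loop
      vertex 27.277 19.668 0.000
      vertex 15.988 28.264 0.000
      vertex 14.189 14.189 18.844
    endloop
  endfacet
  facet normal -0.3235 0.7726 0.5462
    outer loop
      vertex 15.988 28.264 0.000
      vertex 2.900 22.784 0.000
      vertex 14.189 14.189 18.844
    endloop
  endfacet
  facet normal -0.8309 0.1062 0.5462
    outer loop
      vertex 2.900 22.784 0.000
      vertex 1.101 8.710 0.000
      vertex 14.189 14.189 18.844
    endloop
  endfacet
  facet normal -0.5075 -0.6664 0.5462
    outer loop
      vertex 1.101 8.710 0.000
      vertex 12.390 0.114 0.000
      vertex 14.189 14.189 18.844
    endloop
  endfacet
  facet normal 0.3235 -0.7726 0.5462
    outer loop
      vertex 12.390 0.114 0.000
      vertex 25.478 5.594 0.000
      vertex 14.189 14.189 18.844
    endloop
  endfacet
  facet normal 0.8309 -0.1062 0.5462
    outer loop
      vertex 25.478 5.594 0.000
      vertex 27.277 19.668 0.000
      vertex 14.189 14.189 18.844
    endloop
  endfacet
endsolid part

The G0 Z moves step by Δz≈4.711 mm. The G1 loops shrink linearly with z, so the solid tapers from its base footprint up to z≈18.8. Closing with a flat bottom cap and the tapered top and triangulating gives 10 facets — a regular 6-sided pyramid, base circumscribed radius ≈ 14.2 mm, apex at z ≈ 18.8 mm.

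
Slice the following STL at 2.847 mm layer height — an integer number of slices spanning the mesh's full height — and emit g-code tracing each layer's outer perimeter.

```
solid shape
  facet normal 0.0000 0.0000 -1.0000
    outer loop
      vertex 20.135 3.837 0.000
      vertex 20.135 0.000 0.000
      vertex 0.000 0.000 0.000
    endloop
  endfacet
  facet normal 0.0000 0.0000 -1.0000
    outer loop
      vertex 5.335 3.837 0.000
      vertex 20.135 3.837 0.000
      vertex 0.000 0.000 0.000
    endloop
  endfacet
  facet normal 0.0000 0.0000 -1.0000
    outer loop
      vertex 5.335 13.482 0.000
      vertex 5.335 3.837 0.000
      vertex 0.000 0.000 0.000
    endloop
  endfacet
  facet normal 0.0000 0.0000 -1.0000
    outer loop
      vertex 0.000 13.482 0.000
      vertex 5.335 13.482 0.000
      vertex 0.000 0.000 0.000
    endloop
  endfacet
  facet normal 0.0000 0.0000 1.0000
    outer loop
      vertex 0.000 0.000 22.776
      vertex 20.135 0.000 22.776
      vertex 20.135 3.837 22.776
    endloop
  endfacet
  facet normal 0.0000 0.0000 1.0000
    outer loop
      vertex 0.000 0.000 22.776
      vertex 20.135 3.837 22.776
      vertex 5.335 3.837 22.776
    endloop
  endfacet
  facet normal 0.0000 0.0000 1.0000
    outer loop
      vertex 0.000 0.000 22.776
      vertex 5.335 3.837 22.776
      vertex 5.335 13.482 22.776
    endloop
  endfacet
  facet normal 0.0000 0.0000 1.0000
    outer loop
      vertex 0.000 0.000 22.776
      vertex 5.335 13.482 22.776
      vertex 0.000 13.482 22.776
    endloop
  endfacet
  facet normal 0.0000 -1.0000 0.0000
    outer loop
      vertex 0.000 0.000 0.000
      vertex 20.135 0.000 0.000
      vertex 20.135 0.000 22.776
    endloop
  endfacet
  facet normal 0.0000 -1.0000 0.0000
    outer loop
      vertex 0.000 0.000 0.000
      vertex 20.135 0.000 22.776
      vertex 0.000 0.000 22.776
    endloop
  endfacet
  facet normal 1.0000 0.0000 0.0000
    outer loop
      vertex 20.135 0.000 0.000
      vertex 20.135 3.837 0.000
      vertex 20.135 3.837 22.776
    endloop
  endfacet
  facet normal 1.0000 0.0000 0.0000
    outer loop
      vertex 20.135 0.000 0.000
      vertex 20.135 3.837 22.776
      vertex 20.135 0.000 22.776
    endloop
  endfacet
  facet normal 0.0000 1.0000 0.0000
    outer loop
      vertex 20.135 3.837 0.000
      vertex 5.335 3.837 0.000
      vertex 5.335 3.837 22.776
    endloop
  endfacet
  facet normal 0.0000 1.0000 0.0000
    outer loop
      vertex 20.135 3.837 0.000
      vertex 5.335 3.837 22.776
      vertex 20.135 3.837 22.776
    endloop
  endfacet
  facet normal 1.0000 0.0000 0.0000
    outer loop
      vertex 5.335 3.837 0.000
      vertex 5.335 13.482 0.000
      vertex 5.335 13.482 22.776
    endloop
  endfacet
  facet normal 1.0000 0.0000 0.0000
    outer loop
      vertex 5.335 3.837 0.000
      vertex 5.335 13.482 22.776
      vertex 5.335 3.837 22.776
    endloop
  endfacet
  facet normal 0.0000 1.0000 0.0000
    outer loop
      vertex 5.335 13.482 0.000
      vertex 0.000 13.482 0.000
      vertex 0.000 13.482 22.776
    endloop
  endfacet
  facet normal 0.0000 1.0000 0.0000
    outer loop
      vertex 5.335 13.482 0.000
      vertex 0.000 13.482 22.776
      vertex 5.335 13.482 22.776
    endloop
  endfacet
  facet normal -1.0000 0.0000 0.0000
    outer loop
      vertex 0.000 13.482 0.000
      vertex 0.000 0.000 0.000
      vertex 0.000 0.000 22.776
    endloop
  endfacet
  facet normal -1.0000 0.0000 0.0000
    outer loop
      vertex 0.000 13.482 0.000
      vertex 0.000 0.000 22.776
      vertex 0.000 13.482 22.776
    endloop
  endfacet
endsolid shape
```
; perimeter-only toolpath
G21 ; units = mm
G90 ; absolute positioning
G28 ; home
; layer 1
G0 Z2.847
G0 X0.000 Y0.000
G1 X20.135 Y0.000
G1 X20.135 Y3.837
G1 X5.335 Y3.837
G1 X5.335 Y13.482
G1 X0.000 Y13.482
G1 X0.000 Y0.000
; layer 2
G0 Z5.694
G0 X0.000 Y0.000
G1 X20.135 Y0.000
G1 X20.135 Y3.837
G1 X5.335 Y3.837
G1 X5.335 Y13.482
G1 X0.000 Y13.482
G1 X0.000 Y0.000
; layer 3
G0 Z8.541
G0 X0.000 Y0.000
G1 X20.135 Y0.000
G1 X20.135 Y3.837
G1 X5.335 Y3.837
G1 X5.335 Y13.482
G1 X0.000 Y13.482
G1 X0.000 Y0.000
; layer 4
G0 Z11.388
G0 X0.000 Y0.000
G1 X20.135 Y0.000
G1 X20.135 Y3.837
G1 X5.335 Y3.837
G1 X5.335 Y13.482
G1 X0.000 Y13.482
G1 X0.000 Y0.000
; layer 5
G0 Z14.235
G0 X0.000 Y0.000
G1 X20.135 Y0.000
G1 X20.135 Y3.837
G1 X5.335 Y3.837
G1 X5.335 Y13.482
G1 X0.000 Y13.482
G1 X0.000 Y0.000
; layer 6
G0 Z17.082
G0 X0.000 Y0.000
G1 X20.135 Y0.000
G1 X20.135 Y3.837
G1 X5.335 Y3.837
G1 X5.335 Y13.482
G1 X0.000 Y13.482
G1 X0.000 Y0.000
; layer 7
G0 Z19.929
G0 X0.000 Y0.000
G1 X20.135 Y0.000
G1 X20.135 Y3.837
G1 X5.335 Y3.837
G1 X5.335 Y13.482
G1 X0.000 Y13.482
G1 X0.000 Y0.000
; layer 8
G0 Z22.776
G0 X0.000 Y0.000
G1 X20.135 Y0.000
G1 X20.135 Y3.837
G1 X5.335 Y3.837
G1 X5.335 Y13.482
G1 X0.000 Y13.482
G1 X0.000 Y0.000
M2 ; end

The solid is an L-shaped prism: outer 20.1 × 13.5 mm, arm thicknesses ≈ 3.84 mm (horizontal) and 5.33 mm (vertical), extruded 22.8 mm in z. Slicing at Δz = 2.847 mm — 8 equal slices spanning the solid's height, so layer i sits at z = i·h/8 — gives 8 non-empty perimeters. Each is a 6-segment closed polygon; G0 lifts to the layer z and rapids to the start vertex, then G1 traces the edges.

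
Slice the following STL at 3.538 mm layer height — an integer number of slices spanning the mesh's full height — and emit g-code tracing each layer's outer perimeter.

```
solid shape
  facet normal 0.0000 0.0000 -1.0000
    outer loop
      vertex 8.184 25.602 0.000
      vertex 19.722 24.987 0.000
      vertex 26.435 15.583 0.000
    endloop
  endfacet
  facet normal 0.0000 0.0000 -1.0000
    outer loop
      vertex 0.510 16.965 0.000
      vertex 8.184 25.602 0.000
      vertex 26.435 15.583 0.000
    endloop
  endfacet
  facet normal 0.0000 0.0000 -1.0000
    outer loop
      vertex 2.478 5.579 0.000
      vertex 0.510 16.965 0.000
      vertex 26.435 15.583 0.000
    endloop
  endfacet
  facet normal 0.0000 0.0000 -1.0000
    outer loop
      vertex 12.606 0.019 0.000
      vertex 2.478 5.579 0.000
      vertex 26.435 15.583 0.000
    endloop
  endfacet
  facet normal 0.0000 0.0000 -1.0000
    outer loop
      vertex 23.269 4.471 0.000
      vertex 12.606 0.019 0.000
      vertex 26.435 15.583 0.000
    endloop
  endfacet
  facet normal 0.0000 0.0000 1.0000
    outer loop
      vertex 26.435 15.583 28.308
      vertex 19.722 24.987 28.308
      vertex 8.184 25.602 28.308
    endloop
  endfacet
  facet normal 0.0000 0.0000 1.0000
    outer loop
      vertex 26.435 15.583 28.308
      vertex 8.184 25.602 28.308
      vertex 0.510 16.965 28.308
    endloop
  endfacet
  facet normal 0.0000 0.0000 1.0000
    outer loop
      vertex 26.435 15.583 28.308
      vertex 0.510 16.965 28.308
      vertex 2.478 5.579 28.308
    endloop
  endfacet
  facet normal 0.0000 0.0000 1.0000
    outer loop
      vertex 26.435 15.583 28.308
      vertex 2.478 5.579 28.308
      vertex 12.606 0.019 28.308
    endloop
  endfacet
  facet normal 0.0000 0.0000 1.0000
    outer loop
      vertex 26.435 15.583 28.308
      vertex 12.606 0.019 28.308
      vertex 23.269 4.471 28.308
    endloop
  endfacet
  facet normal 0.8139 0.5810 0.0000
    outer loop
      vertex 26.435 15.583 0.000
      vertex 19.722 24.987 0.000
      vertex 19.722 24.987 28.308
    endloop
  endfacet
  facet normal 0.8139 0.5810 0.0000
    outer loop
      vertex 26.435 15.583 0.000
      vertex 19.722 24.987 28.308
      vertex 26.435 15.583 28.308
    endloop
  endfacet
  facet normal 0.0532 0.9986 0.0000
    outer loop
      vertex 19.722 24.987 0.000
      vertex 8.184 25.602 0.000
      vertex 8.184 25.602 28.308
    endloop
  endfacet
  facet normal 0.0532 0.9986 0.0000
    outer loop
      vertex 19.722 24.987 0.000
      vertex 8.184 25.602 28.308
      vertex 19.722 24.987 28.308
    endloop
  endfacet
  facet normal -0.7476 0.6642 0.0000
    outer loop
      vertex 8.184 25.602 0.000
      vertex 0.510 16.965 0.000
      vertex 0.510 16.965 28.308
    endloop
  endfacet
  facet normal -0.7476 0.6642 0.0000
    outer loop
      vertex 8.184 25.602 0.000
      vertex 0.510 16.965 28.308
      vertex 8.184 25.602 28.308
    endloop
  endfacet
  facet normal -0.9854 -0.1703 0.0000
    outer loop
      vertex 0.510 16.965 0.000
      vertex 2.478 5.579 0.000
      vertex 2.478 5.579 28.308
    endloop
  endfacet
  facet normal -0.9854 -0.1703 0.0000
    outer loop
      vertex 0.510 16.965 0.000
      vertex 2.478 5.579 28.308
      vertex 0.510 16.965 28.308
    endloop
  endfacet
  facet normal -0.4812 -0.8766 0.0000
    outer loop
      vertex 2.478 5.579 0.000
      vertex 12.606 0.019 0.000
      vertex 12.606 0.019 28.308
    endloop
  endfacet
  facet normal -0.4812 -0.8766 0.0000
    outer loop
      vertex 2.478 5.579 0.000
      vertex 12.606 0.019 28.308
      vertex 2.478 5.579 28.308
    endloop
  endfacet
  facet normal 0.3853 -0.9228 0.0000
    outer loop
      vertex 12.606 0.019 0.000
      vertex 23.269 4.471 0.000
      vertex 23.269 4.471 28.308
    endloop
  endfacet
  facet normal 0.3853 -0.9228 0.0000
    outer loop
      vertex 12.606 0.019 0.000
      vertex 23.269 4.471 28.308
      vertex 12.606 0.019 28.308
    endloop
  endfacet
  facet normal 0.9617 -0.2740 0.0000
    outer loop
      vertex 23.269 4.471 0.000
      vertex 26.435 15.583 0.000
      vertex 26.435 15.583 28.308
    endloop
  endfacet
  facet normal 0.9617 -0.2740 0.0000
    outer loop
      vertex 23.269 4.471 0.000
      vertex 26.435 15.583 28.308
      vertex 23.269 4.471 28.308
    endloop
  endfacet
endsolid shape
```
; perimeter-only toolpath
G21 ; units = mm
G90 ; absolute positioning
G28 ; home
; layer 1
G0 Z3.538
G0 X26.435 Y15.583
G1 X19.722 Y24.987
G1 X8.184 Y25.602
G1 X0.510 Y16.965
G1 X2.478 Y5.579
G1 X12.606 Y0.019
G1 X23.269 Y4.471
G1 X26.435 Y15.583
; layer 2
G0 Z7.077
G0 X26.435 Y15.583
G1 X19.722 Y24.987
G1 X8.184 Y25.602
G1 X0.510 Y16.965
G1 X2.478 Y5.579
G1 X12.606 Y0.019
G1 X23.269 Y4.471
G1 X26.435 Y15.583
; layer 3
G0 Z10.616
G0 X26.435 Y15.583
G1 X19.722 Y24.987
G1 X8.184 Y25.602
G1 X0.510 Y16.965
G1 X2.478 Y5.579
G1 X12.606 Y0.019
G1 X23.269 Y4.471
G1 X26.435 Y15.583
; layer 4
G0 Z14.154
G0 X26.435 Y15.583
G1 X19.722 Y24.987
G1 X8.184 Y25.602
G1 X0.510 Y16.965
G1 X2.478 Y5.579
G1 X12.606 Y0.019
G1 X23.269 Y4.471
G1 X26.435 Y15.583
; layer 5
G0 Z17.692
G0 X26.435 Y15.583
G1 X19.722 Y24.987
G1 X8.184 Y25.602
G1 X0.510 Y16.965
G1 X2.478 Y5.579
G1 X12.606 Y0.019
G1 X23.269 Y4.471
G1 X26.435 Y15.583
; layer 6
G0 Z21.231
G0 X26.435 Y15.583
G1 X19.722 Y24.987
G1 X8.184 Y25.602
G1 X0.510 Y16.965
G1 X2.478 Y5.579
G1 X12.606 Y0.019
G1 X23.269 Y4.471
G1 X26.435 Y15.583
; layer 7
G0 Z24.770
G0 X26.435 Y15.583
G1 X19.722 Y24.987
G1 X8.184 Y25.602
G1 X0.510 Y16.965
G1 X2.478 Y5.579
G1 X12.606 Y0.019
G1 X23.269 Y4.471
G1 X26.435 Y15.583
; layer 8
G0 Z28.308
G0 X26.435 Y15.583
G1 X19.722 Y24.987
G1 X8.184 Y25.602
G1 X0.510 Y16.965
G1 X2.478 Y5.579
G1 X12.606 Y0.019
G1 X23.269 Y4.471
G1 X26.435 Y15.583
M2 ; end

The solid is a regular 7-sided prism (a cylinder approximated with 7 flat sides), circumscribed radius ≈ 13.3 mm, height ≈ 28.3 mm. Slicing at Δz = 3.538 mm — 8 equal slices spanning the solid's height, so layer i sits at z = i·h/8 — gives 8 non-empty perimeters. Each is a 7-segment closed polygon; G0 lifts to the layer z and rapids to the start vertex, then G1 traces the edges.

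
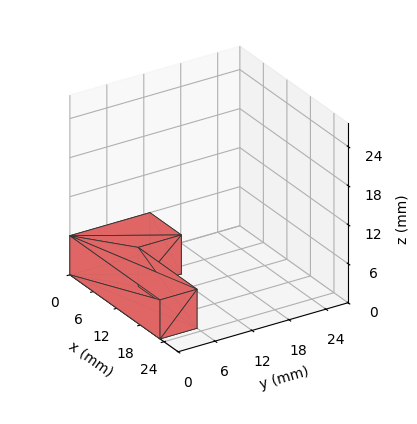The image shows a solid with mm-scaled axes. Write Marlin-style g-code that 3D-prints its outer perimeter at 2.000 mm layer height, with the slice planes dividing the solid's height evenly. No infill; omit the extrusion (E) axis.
Reading the render: the shape is an L-shaped prism: outer 23 × 13 mm, arm thicknesses ≈ 6 mm (horizontal) and 8 mm (vertical), extruded 6 mm in z (dimensions read to the nearest mm from the axis ticks). For the g-code, the solid's height is divided into equal slices at the stated Δz and each level perimeter traced with G1 moves after a G0 lift.

; perimeter-only toolpath
G21 ; units = mm
G90 ; absolute positioning
G28 ; home
; layer 1
G0 Z2.000
G0 X0.000 Y0.000
G1 X23.000 Y0.000
G1 X23.000 Y6.000
G1 X8.000 Y6.000
G1 X8.000 Y13.000
G1 X0.000 Y13.000
G1 X0.000 Y0.000
; layer 2
G0 Z4.000
G0 X0.000 Y0.000
G1 X23.000 Y0.000
G1 X23.000 Y6.000
G1 X8.000 Y6.000
G1 X8.000 Y13.000
G1 X0.000 Y13.000
G1 X0.000 Y0.000
; layer 3
G0 Z6.000
G0 X0.000 Y0.000
G1 X23.000 Y0.000
G1 X23.000 Y6.000
G1 X8.000 Y6.000
G1 X8.000 Y13.000
G1 X0.000 Y13.000
G1 X0.000 Y0.000
M2 ; end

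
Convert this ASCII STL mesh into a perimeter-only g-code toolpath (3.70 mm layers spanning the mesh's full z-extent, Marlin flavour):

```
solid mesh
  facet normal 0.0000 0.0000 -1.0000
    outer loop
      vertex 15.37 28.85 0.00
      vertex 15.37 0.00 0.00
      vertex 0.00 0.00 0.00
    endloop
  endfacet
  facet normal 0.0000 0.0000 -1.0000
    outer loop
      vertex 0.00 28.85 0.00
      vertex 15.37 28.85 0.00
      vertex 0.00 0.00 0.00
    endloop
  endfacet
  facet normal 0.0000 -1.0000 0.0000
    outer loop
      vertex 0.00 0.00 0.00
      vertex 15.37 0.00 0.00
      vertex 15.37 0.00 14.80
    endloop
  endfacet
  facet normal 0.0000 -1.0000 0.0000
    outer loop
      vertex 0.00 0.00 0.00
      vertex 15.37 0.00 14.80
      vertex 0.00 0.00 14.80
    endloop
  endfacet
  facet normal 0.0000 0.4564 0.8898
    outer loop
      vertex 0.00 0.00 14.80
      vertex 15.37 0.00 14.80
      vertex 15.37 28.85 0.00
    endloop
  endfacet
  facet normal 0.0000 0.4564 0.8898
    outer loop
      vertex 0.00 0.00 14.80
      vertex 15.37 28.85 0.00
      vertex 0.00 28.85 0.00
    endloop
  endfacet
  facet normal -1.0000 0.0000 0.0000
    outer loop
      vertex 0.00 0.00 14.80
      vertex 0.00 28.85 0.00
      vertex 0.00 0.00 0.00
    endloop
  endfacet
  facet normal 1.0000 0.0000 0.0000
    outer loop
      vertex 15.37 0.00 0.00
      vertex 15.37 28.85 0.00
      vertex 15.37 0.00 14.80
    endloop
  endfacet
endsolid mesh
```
; perimeter-only toolpath
G21 ; units = mm
G90 ; absolute positioning
G28 ; home
; layer 1
G0 Z3.70
G0 X0.00 Y0.00
G1 X15.37 Y0.00
G1 X15.37 Y21.64
G1 X0.00 Y21.64
G1 X0.00 Y0.00
; layer 2
G0 Z7.40
G0 X0.00 Y0.00
G1 X15.37 Y0.00
G1 X15.37 Y14.43
G1 X0.00 Y14.43
G1 X0.00 Y0.00
; layer 3
G0 Z11.10
G0 X0.00 Y0.00
G1 X15.37 Y0.00
G1 X15.37 Y7.21
G1 X0.00 Y7.21
G1 X0.00 Y0.00
M2 ; end

The solid is a wedge (ramp): 15.4 × 28.9 mm base, rising to 14.8 mm along the y=0 edge and sloping linearly to z=0 at y=28.9. Slicing at Δz = 3.70 mm — 4 equal slices spanning the solid's height, so layer i sits at z = i·h/4 — gives 3 non-empty perimeters. Each is a 4-segment closed polygon; G0 lifts to the layer z and rapids to the start vertex, then G1 traces the edges. The cross-section shrinks linearly with z (the slice at the apex is degenerate and omitted).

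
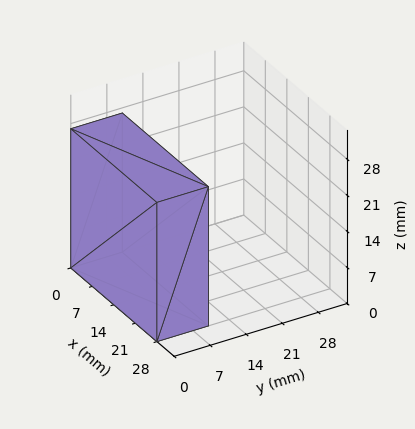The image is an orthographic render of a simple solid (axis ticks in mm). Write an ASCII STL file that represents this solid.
Reading the render: the shape is a rectangular box, roughly 28 × 10 mm footprint and 27 mm tall (dimensions read to the nearest mm from the axis ticks). For the STL, each face is triangulated and given an outward normal.

solid part
  facet normal 0.0000 0.0000 -1.0000
    outer loop
      vertex 28.000 10.000 0.000
      vertex 28.000 0.000 0.000
      vertex 0.000 0.000 0.000
    endloop
  endfacet
  facet normal 0.0000 0.0000 -1.0000
    outer loop
      vertex 0.000 10.000 0.000
      vertex 28.000 10.000 0.000
      vertex 0.000 0.000 0.000
    endloop
  endfacet
  facet normal 0.0000 0.0000 1.0000
    outer loop
      vertex 0.000 0.000 27.000
      vertex 28.000 0.000 27.000
      vertex 28.000 10.000 27.000
    endloop
  endfacet
  facet normal 0.0000 0.0000 1.0000
    outer loop
      vertex 0.000 0.000 27.000
      vertex 28.000 10.000 27.000
      vertex 0.000 10.000 27.000
    endloop
  endfacet
  facet normal 0.0000 -1.0000 0.0000
    outer loop
      vertex 0.000 0.000 0.000
      vertex 28.000 0.000 0.000
      vertex 28.000 0.000 27.000
    endloop
  endfacet
  facet normal 0.0000 -1.0000 0.0000
    outer loop
      vertex 0.000 0.000 0.000
      vertex 28.000 0.000 27.000
      vertex 0.000 0.000 27.000
    endloop
  endfacet
  facet normal 0.0000 1.0000 0.0000
    outer loop
      vertex 28.000 10.000 27.000
      vertex 28.000 10.000 0.000
      vertex 0.000 10.000 0.000
    endloop
  endfacet
  facet normal 0.0000 1.0000 0.0000
    outer loop
      vertex 0.000 10.000 27.000
      vertex 28.000 10.000 27.000
      vertex 0.000 10.000 0.000
    endloop
  endfacet
  facet normal -1.0000 0.0000 0.0000
    outer loop
      vertex 0.000 10.000 27.000
      vertex 0.000 10.000 0.000
      vertex 0.000 0.000 0.000
    endloop
  endfacet
  facet normal -1.0000 0.0000 0.0000
    outer loop
      vertex 0.000 0.000 27.000
      vertex 0.000 10.000 27.000
      vertex 0.000 0.000 0.000
    endloop
  endfacet
  facet normal 1.0000 0.0000 0.0000
    outer loop
      vertex 28.000 0.000 0.000
      vertex 28.000 10.000 0.000
      vertex 28.000 10.000 27.000
    endloop
  endfacet
  facet normal 1.0000 0.0000 0.0000
    outer loop
      vertex 28.000 0.000 0.000
      vertex 28.000 10.000 27.000
      vertex 28.000 0.000 27.000
    endloop
  endfacet
endsolid part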